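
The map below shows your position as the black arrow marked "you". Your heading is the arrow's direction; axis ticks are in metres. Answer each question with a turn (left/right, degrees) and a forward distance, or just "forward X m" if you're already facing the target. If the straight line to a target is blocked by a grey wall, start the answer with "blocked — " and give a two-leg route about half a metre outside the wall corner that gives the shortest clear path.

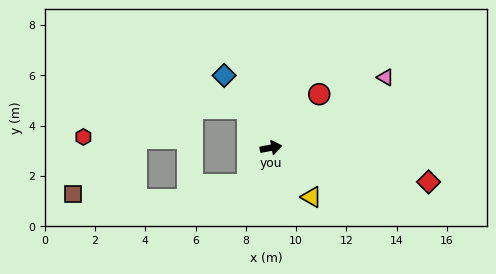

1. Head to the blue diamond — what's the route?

turn left 112°, forward 3.4 m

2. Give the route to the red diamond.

turn right 23°, forward 6.4 m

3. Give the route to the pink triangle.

turn left 21°, forward 5.3 m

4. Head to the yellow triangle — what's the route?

turn right 61°, forward 2.5 m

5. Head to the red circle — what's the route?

turn left 37°, forward 2.9 m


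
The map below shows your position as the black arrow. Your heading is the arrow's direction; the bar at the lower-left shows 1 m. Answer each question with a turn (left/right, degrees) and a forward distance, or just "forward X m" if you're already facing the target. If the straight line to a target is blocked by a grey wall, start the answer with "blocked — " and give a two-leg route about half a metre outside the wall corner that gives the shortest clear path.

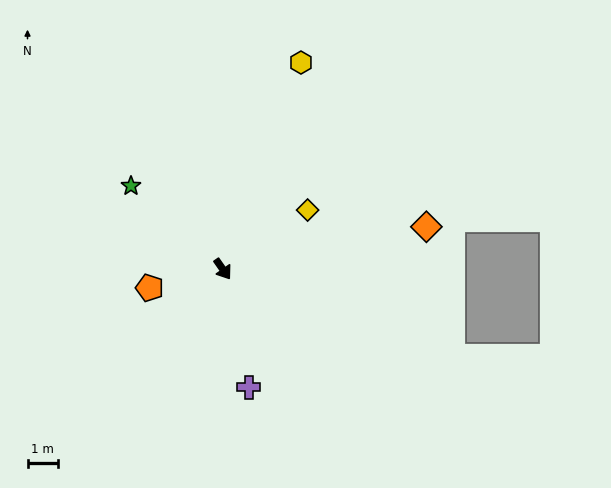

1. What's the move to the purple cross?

turn right 23°, forward 4.0 m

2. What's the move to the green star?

turn right 167°, forward 4.1 m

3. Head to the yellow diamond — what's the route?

turn left 90°, forward 3.4 m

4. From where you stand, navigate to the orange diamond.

turn left 67°, forward 6.9 m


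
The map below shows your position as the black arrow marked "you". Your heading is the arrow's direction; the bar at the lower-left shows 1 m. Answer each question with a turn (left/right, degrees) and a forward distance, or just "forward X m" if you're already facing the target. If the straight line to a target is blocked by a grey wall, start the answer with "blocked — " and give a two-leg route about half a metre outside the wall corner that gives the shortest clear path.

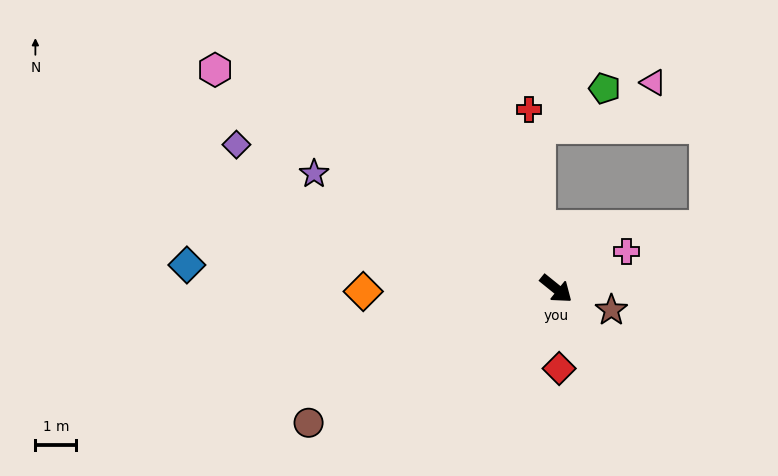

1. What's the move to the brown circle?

turn right 113°, forward 6.9 m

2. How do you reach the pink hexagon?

turn right 174°, forward 9.9 m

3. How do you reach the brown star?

turn left 18°, forward 1.4 m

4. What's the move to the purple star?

turn right 166°, forward 6.6 m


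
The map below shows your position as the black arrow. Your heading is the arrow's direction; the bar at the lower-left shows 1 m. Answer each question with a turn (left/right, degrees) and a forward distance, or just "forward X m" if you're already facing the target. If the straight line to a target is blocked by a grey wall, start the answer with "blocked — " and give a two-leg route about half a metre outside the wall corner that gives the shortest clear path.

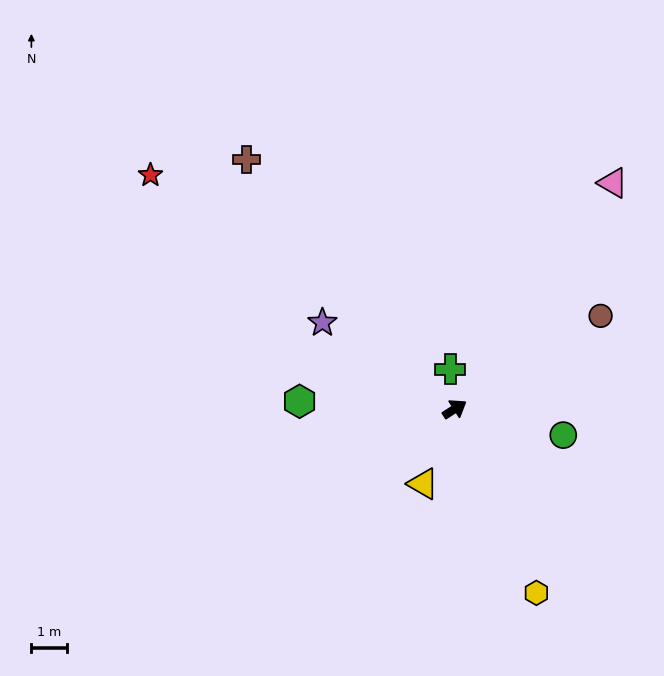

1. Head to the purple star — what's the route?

turn left 114°, forward 4.5 m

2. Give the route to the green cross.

turn left 64°, forward 1.1 m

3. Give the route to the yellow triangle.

turn right 146°, forward 2.3 m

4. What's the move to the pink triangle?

turn left 22°, forward 7.8 m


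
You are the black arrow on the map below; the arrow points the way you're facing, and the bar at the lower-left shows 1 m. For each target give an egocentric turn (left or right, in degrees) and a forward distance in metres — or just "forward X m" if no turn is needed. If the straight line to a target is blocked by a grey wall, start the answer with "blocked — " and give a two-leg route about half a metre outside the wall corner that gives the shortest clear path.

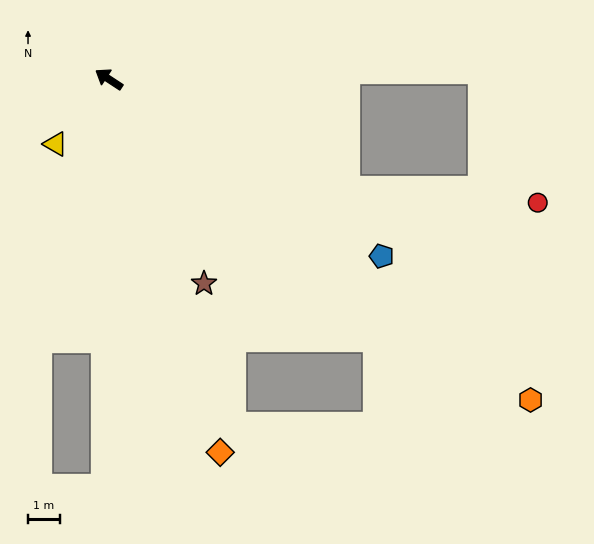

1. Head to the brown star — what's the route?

turn left 148°, forward 7.0 m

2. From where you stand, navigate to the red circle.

blocked — turn right 172°, forward 8.2 m, then turn left 21°, forward 6.0 m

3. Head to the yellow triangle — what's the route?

turn left 84°, forward 2.6 m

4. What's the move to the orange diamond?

turn left 140°, forward 12.2 m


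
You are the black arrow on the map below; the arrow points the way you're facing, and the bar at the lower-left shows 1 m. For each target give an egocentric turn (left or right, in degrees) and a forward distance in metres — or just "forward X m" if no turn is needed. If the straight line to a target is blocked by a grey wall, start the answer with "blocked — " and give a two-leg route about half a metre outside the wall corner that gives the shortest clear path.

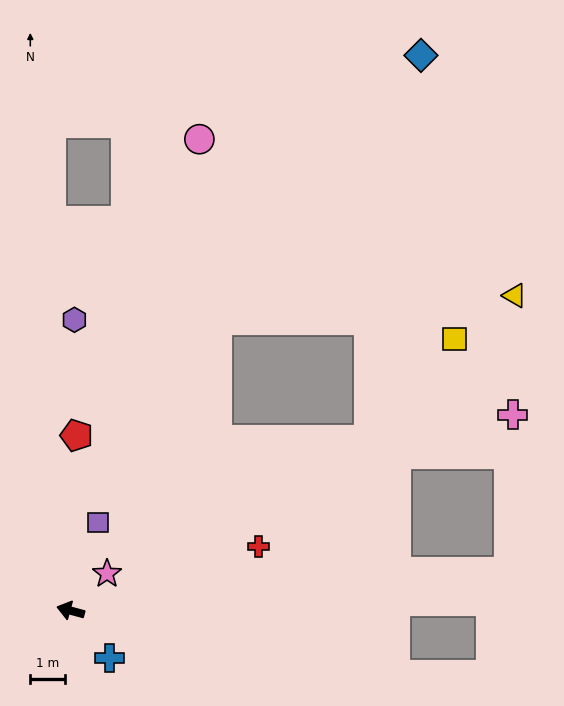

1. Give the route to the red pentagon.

turn right 77°, forward 5.1 m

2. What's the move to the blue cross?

turn left 144°, forward 1.8 m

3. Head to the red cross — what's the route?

turn right 146°, forward 5.7 m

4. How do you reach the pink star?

turn right 119°, forward 1.5 m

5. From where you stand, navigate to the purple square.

turn right 92°, forward 2.7 m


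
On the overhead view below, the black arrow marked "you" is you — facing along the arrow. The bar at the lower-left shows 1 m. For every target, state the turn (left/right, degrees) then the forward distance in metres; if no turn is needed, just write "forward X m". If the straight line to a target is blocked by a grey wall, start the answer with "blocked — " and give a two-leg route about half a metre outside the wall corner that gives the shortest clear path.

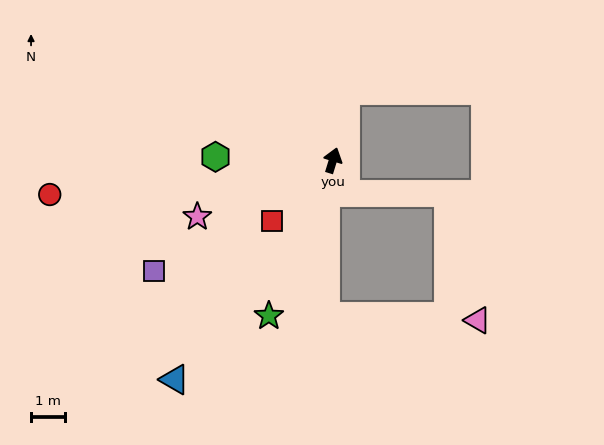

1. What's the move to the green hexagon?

turn left 105°, forward 3.5 m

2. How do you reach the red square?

turn left 152°, forward 2.5 m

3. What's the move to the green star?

turn left 175°, forward 5.0 m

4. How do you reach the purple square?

turn left 139°, forward 6.2 m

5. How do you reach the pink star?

turn left 130°, forward 4.3 m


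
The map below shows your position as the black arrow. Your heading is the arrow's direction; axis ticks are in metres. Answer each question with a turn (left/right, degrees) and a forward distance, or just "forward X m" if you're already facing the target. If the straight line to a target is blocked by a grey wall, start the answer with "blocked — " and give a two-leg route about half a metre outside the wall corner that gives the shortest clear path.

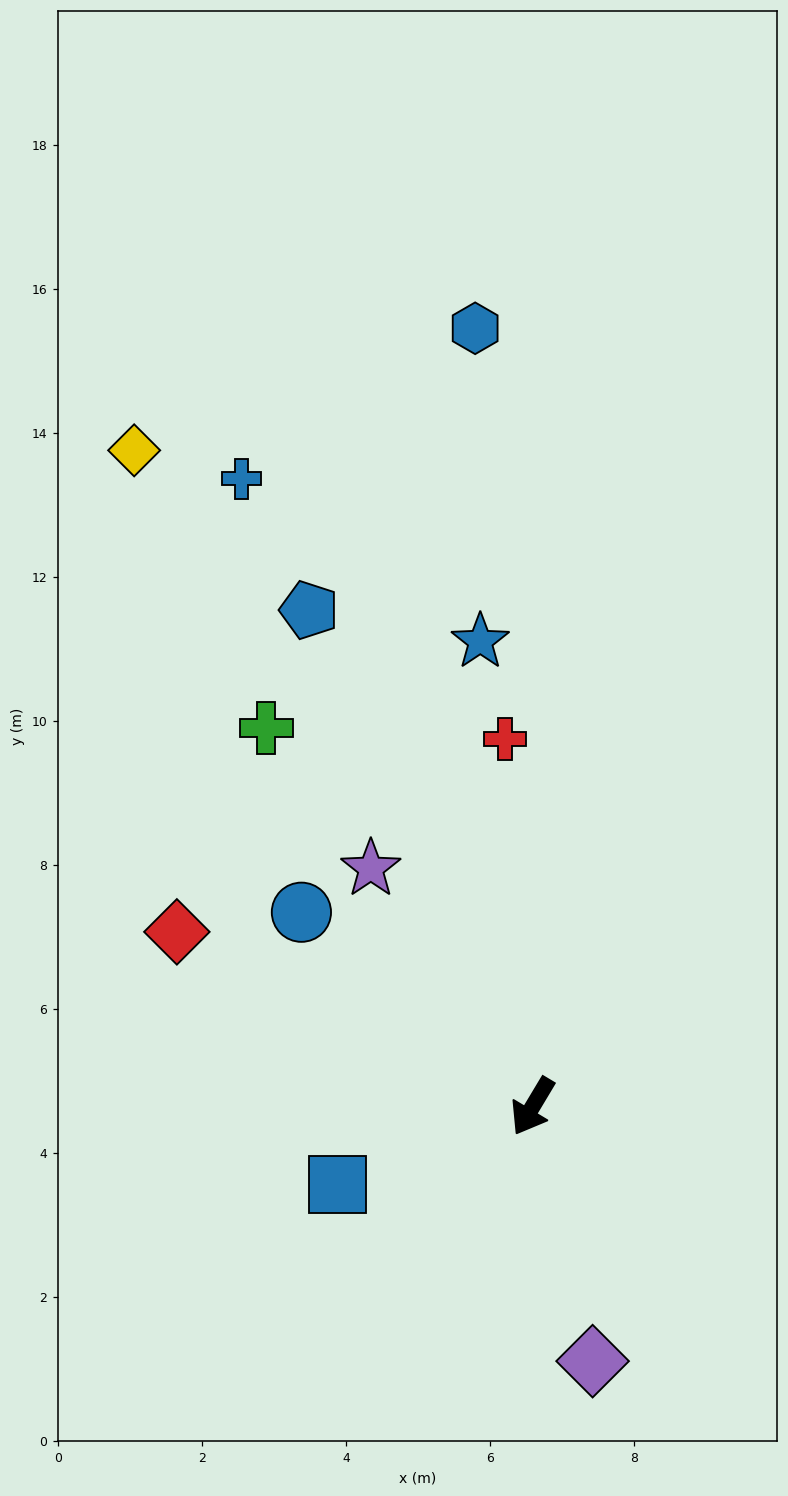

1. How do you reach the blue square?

turn right 37°, forward 2.9 m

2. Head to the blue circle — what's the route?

turn right 99°, forward 4.2 m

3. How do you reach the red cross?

turn right 145°, forward 5.1 m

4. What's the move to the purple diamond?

turn left 44°, forward 3.6 m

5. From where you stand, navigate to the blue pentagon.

turn right 125°, forward 7.6 m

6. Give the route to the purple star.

turn right 115°, forward 4.0 m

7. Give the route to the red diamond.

turn right 85°, forward 5.5 m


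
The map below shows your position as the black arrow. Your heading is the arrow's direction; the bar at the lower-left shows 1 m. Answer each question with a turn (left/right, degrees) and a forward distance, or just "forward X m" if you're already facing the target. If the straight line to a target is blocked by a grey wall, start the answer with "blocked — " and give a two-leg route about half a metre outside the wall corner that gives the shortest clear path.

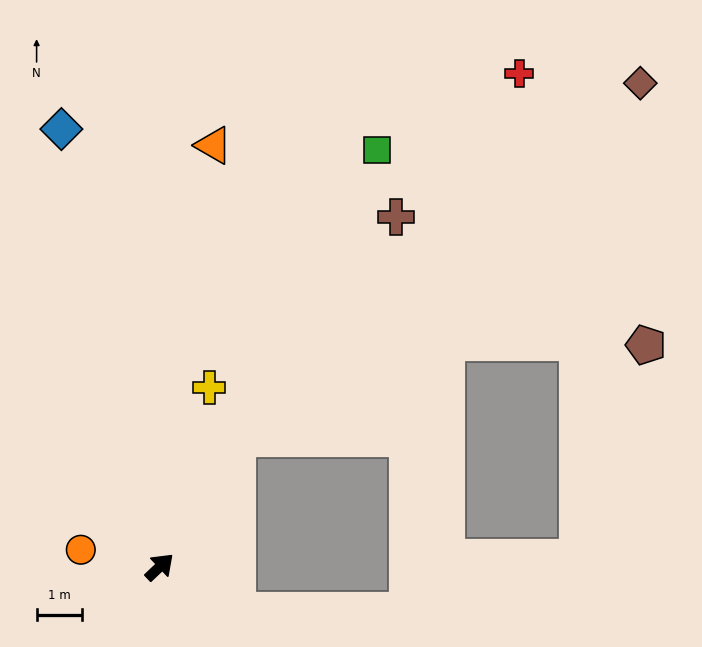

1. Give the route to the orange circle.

turn left 124°, forward 1.8 m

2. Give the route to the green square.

turn left 19°, forward 10.4 m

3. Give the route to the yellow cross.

turn left 31°, forward 4.1 m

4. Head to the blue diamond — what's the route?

turn left 59°, forward 9.9 m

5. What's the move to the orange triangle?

turn left 39°, forward 9.4 m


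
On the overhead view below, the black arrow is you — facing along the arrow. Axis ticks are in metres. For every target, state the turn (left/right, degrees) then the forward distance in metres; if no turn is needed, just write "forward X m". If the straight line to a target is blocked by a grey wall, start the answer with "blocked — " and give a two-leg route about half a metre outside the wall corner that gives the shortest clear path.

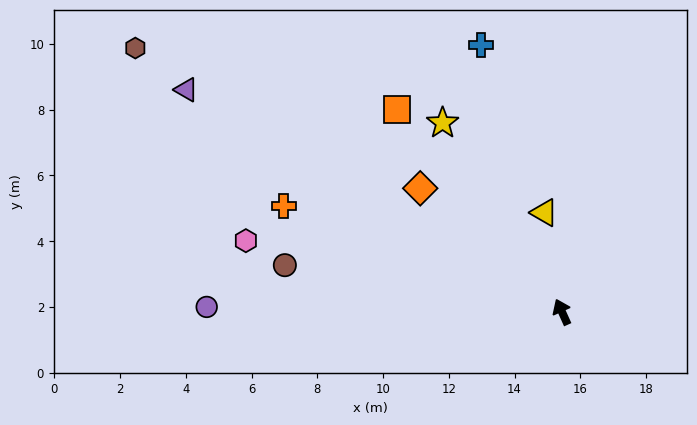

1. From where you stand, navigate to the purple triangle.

turn left 35°, forward 13.3 m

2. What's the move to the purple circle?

turn left 65°, forward 10.8 m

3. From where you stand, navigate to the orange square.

turn left 15°, forward 7.9 m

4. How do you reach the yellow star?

turn left 8°, forward 6.8 m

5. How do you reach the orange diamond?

turn left 25°, forward 5.7 m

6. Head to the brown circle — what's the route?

turn left 56°, forward 8.5 m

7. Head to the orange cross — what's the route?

turn left 45°, forward 9.1 m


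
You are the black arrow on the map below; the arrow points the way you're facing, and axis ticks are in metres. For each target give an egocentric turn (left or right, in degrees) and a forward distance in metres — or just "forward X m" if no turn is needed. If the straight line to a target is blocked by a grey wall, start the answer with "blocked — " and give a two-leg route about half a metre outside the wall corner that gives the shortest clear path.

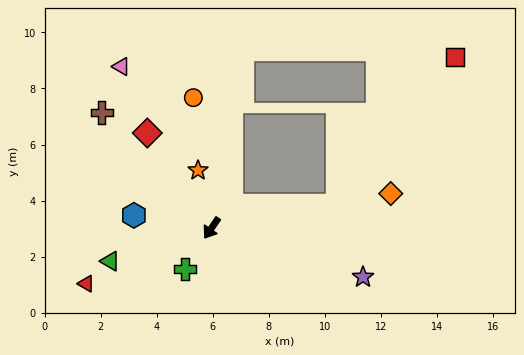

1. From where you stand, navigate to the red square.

blocked — turn left 134°, forward 4.6 m, then turn left 42°, forward 6.8 m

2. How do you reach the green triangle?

turn right 38°, forward 3.8 m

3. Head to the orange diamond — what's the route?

turn left 135°, forward 6.5 m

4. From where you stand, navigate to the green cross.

forward 1.7 m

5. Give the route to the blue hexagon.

turn right 65°, forward 2.8 m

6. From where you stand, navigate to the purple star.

turn left 106°, forward 5.7 m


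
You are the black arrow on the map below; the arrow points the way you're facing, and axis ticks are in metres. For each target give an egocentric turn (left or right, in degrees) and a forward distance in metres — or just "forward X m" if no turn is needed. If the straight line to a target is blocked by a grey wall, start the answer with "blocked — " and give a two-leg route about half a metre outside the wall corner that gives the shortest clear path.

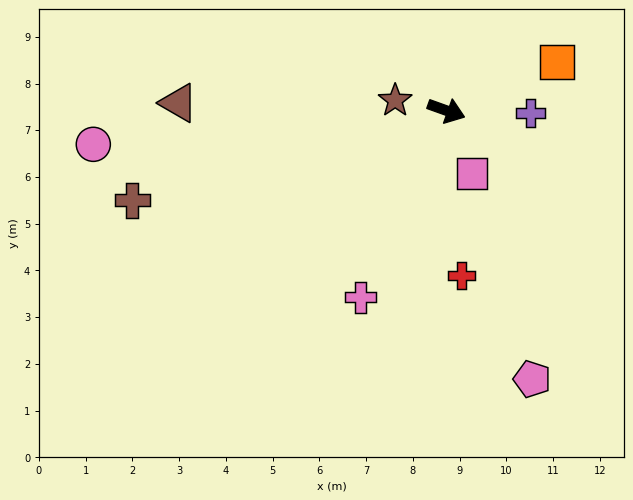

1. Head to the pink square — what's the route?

turn right 48°, forward 1.5 m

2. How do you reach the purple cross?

turn left 18°, forward 1.8 m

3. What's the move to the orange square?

turn left 43°, forward 2.6 m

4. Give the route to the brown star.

turn right 171°, forward 1.1 m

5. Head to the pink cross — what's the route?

turn right 95°, forward 4.4 m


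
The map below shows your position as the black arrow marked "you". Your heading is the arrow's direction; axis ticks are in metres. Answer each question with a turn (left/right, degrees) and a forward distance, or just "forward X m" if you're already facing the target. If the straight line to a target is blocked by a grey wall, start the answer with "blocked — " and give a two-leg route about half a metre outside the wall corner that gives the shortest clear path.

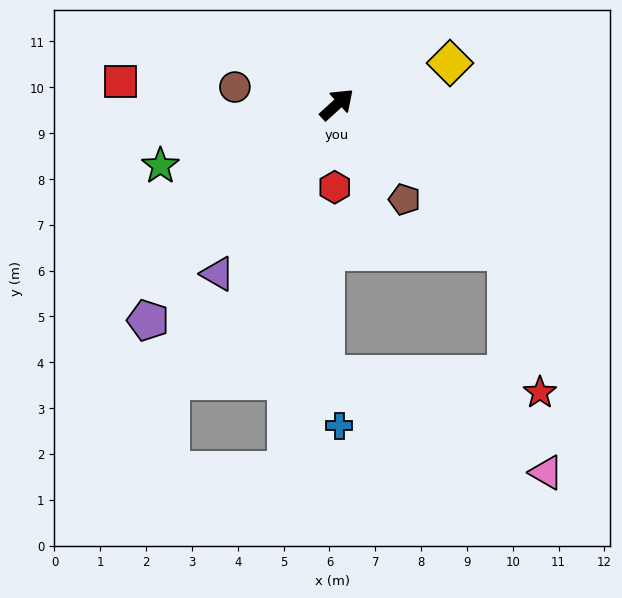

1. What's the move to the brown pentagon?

turn right 97°, forward 2.5 m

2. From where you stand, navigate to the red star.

blocked — turn right 83°, forward 4.9 m, then turn right 36°, forward 3.2 m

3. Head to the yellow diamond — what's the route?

turn right 22°, forward 2.6 m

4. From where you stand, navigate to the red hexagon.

turn right 134°, forward 1.8 m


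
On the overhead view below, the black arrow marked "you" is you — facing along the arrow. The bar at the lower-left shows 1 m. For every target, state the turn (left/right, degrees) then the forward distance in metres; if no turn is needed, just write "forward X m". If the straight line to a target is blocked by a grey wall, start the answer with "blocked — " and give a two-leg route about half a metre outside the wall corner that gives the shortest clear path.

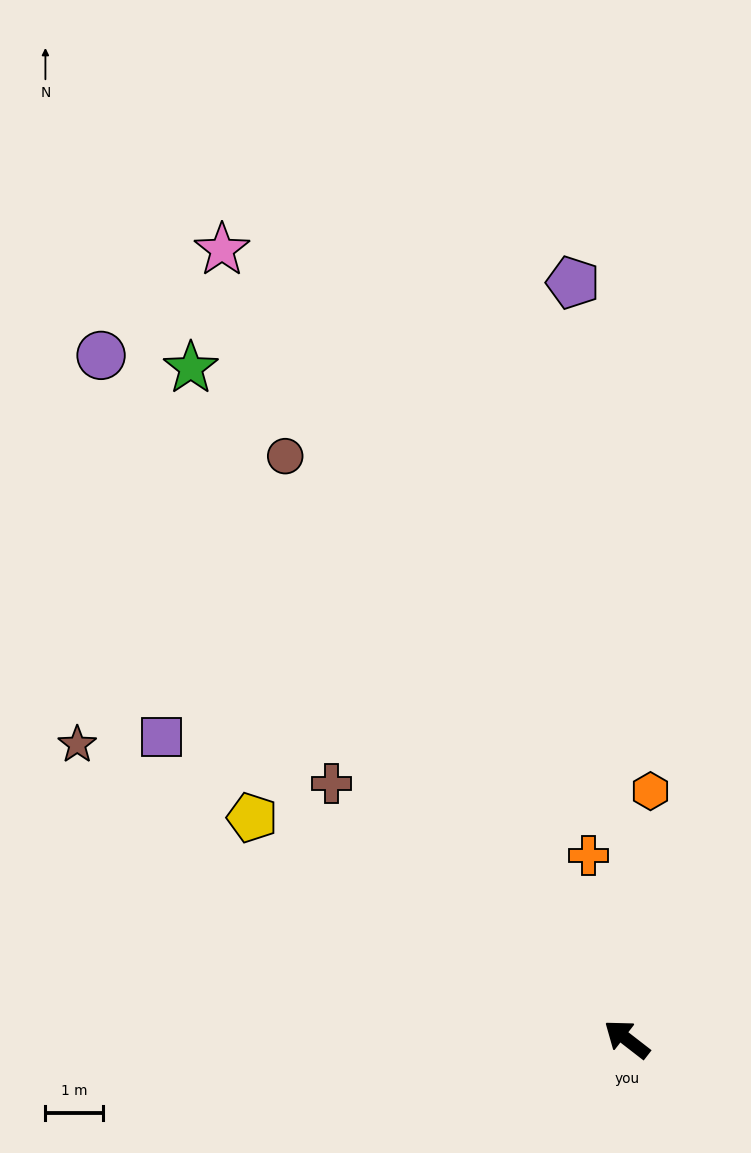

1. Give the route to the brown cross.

turn right 3°, forward 6.8 m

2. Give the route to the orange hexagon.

turn right 58°, forward 4.3 m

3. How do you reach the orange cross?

turn right 40°, forward 3.3 m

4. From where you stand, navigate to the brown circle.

turn right 22°, forward 11.8 m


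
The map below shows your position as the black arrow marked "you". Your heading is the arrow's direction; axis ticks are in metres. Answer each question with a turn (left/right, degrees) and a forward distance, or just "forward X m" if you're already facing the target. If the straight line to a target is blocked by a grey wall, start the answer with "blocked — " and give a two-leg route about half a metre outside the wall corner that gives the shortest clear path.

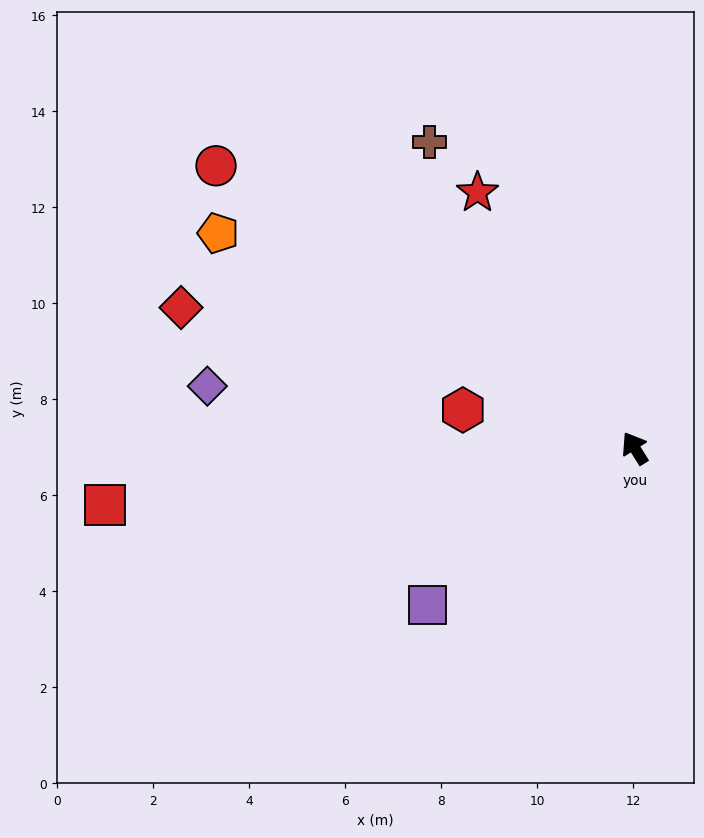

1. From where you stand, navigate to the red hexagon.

turn left 45°, forward 3.7 m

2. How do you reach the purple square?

turn left 95°, forward 5.4 m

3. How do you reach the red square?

turn left 64°, forward 11.1 m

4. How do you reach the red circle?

turn left 24°, forward 10.5 m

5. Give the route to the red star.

forward 6.3 m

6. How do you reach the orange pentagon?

turn left 31°, forward 9.8 m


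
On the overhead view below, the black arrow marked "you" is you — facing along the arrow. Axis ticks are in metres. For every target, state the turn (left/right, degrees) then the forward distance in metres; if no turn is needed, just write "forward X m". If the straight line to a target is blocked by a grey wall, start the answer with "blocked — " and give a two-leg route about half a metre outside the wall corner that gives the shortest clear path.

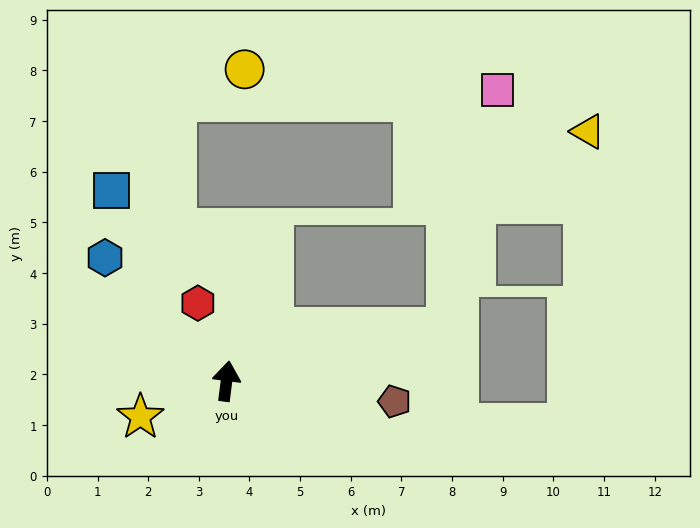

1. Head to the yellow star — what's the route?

turn left 120°, forward 1.8 m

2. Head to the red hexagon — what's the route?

turn left 28°, forward 1.6 m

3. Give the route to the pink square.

blocked — turn right 69°, forward 4.5 m, then turn left 65°, forward 4.8 m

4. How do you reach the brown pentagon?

turn right 90°, forward 3.3 m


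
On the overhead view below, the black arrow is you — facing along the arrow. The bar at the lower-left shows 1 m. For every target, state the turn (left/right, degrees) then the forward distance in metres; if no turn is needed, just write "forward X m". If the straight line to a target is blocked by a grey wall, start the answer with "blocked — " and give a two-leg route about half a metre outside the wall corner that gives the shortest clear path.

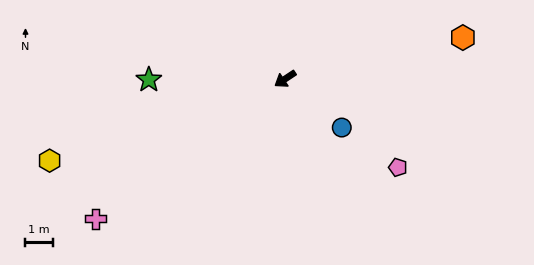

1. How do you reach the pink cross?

turn left 3°, forward 8.5 m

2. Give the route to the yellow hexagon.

turn right 14°, forward 9.0 m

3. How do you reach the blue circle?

turn left 106°, forward 2.7 m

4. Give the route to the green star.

turn right 33°, forward 4.9 m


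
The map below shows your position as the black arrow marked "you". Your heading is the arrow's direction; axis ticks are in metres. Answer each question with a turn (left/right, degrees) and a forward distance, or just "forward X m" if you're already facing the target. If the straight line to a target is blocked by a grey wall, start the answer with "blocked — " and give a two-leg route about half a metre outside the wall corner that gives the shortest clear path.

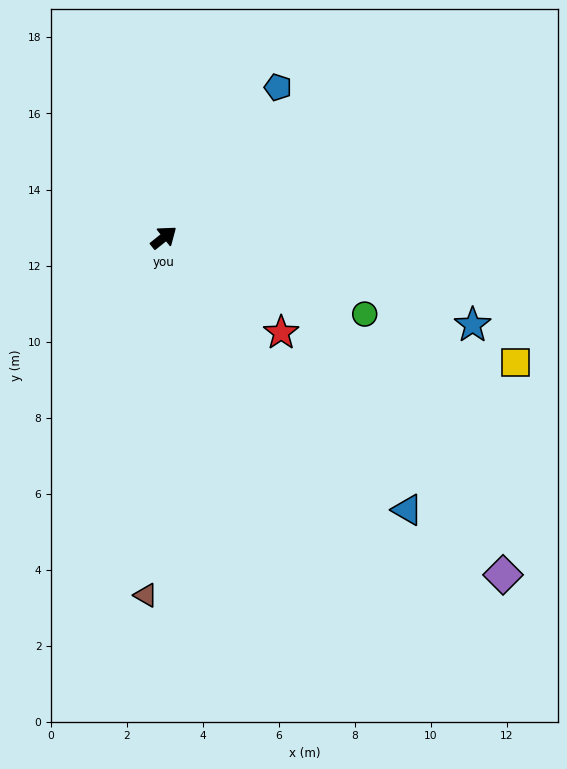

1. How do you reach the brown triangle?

turn right 132°, forward 9.4 m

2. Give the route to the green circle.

turn right 59°, forward 5.7 m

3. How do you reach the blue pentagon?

turn left 14°, forward 5.0 m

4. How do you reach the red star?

turn right 78°, forward 4.0 m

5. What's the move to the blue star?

turn right 54°, forward 8.4 m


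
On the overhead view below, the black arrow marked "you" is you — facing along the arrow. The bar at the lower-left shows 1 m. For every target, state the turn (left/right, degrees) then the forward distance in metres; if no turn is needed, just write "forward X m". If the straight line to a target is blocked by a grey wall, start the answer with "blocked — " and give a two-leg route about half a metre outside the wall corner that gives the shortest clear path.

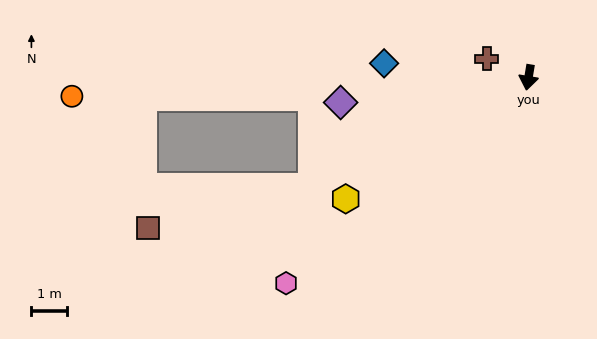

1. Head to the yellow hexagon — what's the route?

turn right 47°, forward 6.2 m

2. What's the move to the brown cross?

turn right 105°, forward 1.3 m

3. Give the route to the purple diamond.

turn right 73°, forward 5.4 m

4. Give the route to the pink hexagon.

turn right 40°, forward 9.0 m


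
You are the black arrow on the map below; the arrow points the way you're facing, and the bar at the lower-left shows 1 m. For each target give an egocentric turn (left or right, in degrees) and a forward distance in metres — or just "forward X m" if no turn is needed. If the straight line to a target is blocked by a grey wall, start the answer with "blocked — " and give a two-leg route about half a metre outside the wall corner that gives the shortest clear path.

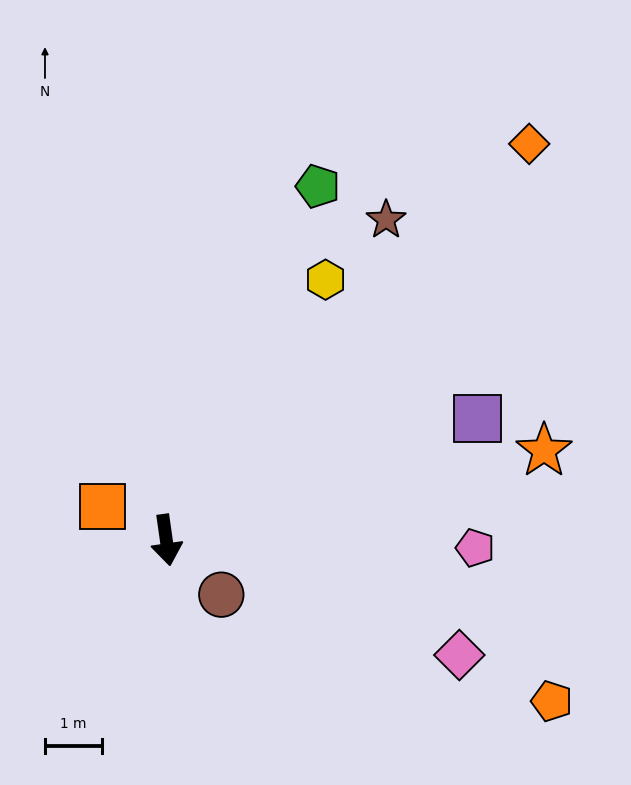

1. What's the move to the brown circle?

turn left 37°, forward 1.4 m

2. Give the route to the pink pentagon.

turn left 80°, forward 5.4 m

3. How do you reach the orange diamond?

turn left 129°, forward 9.5 m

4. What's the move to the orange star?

turn left 95°, forward 6.8 m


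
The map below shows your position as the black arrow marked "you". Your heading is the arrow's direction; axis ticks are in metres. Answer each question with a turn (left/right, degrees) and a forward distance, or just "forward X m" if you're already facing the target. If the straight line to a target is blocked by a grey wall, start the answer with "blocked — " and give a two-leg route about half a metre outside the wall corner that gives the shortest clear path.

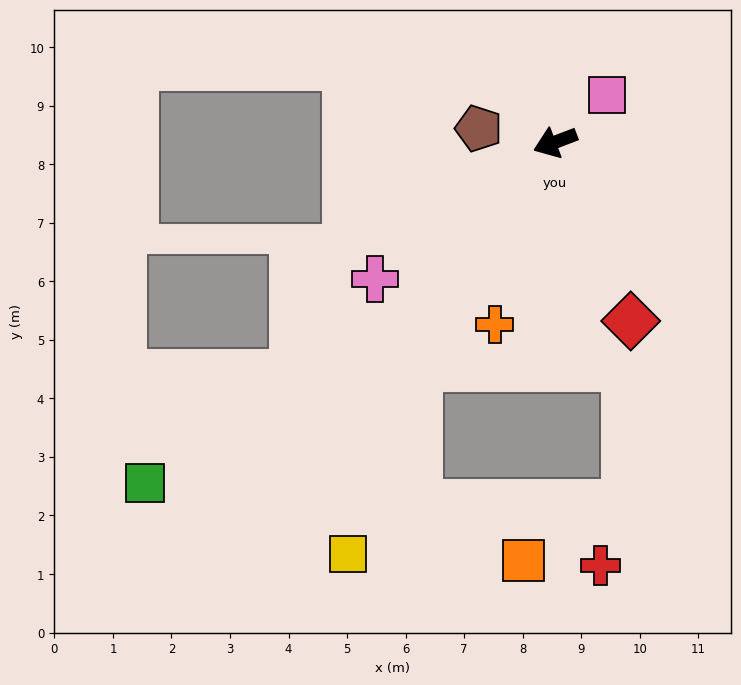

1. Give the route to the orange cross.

turn left 51°, forward 3.3 m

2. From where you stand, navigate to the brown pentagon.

turn right 31°, forward 1.3 m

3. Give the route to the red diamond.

turn left 92°, forward 3.3 m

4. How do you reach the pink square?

turn right 159°, forward 1.2 m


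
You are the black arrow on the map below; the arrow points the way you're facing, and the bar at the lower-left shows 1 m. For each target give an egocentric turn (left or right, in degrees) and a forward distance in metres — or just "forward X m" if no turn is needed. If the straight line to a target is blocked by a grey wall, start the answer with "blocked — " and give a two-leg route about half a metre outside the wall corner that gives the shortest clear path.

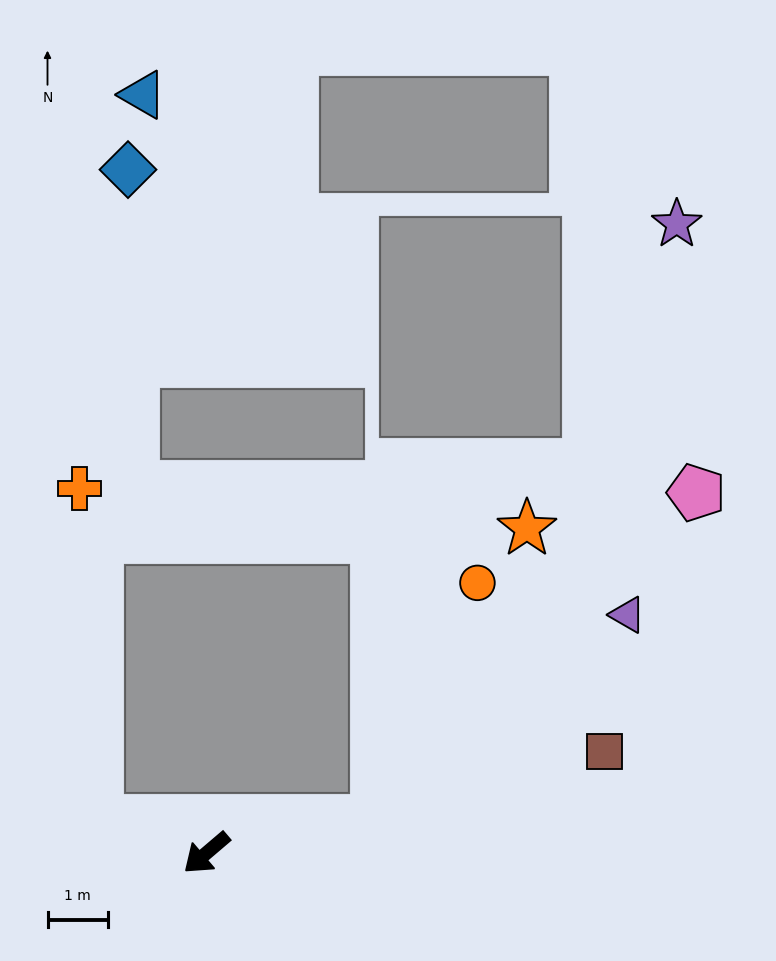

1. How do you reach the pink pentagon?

blocked — turn left 150°, forward 2.8 m, then turn left 35°, forward 7.6 m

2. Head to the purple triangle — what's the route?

blocked — turn left 150°, forward 2.8 m, then turn left 29°, forward 5.4 m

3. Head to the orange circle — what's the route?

blocked — turn left 150°, forward 2.8 m, then turn left 56°, forward 4.3 m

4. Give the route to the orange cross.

blocked — turn right 57°, forward 1.9 m, then turn right 70°, forward 5.5 m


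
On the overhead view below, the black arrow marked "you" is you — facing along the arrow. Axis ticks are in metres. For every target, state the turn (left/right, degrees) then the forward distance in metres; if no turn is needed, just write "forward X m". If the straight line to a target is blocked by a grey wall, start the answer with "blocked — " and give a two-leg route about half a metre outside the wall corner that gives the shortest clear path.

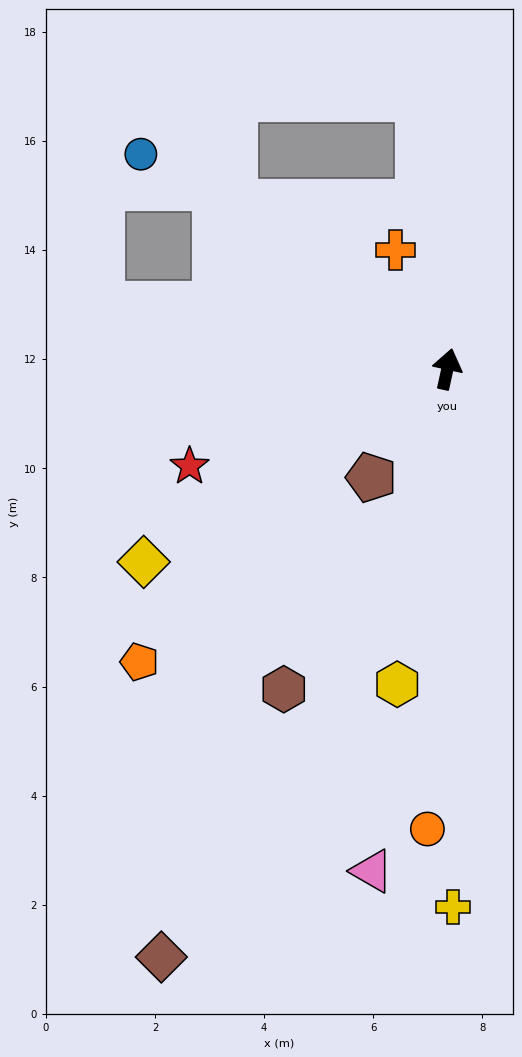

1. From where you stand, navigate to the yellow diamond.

turn left 135°, forward 6.6 m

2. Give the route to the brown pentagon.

turn left 157°, forward 2.4 m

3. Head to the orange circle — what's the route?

turn right 170°, forward 8.4 m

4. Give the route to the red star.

turn left 123°, forward 5.0 m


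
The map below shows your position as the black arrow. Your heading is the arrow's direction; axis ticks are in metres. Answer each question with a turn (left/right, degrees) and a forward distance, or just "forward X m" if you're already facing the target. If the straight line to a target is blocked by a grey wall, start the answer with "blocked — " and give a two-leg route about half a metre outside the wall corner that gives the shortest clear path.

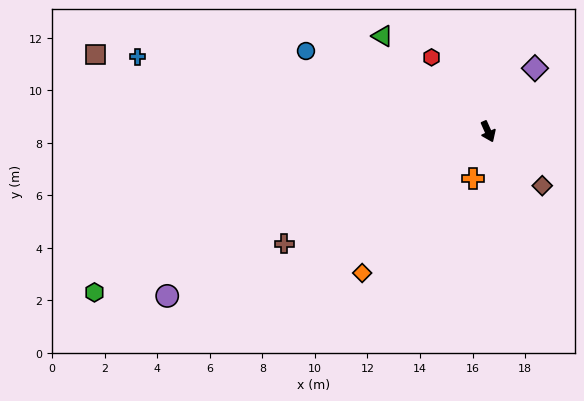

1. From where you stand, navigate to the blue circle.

turn right 138°, forward 7.6 m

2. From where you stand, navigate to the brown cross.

turn right 85°, forward 8.9 m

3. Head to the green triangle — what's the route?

turn right 156°, forward 5.4 m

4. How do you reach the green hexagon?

turn right 92°, forward 16.2 m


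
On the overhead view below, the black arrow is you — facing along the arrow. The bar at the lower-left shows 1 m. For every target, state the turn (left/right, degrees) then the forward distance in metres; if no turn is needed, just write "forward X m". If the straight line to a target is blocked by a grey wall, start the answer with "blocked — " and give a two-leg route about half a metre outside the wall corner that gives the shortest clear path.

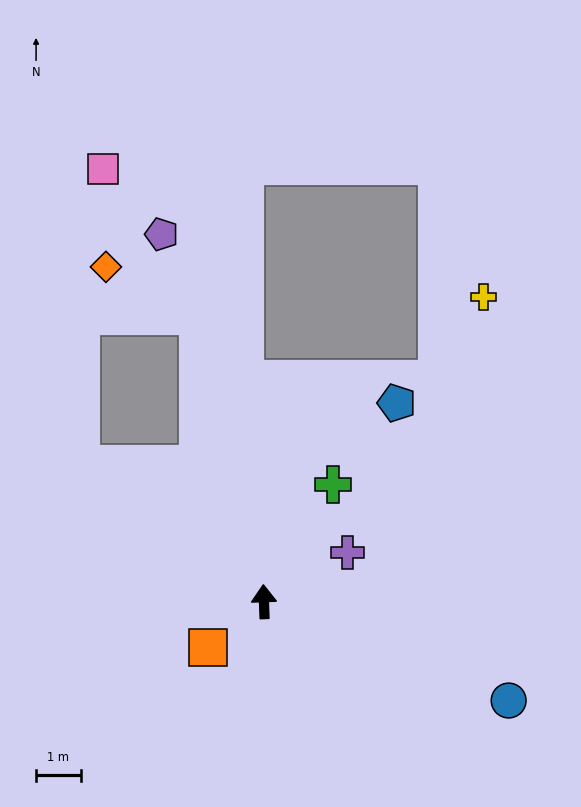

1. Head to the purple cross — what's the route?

turn right 61°, forward 2.2 m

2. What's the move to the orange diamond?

blocked — turn left 11°, forward 6.6 m, then turn left 49°, forward 2.3 m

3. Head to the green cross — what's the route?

turn right 33°, forward 3.0 m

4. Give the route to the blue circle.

turn right 114°, forward 5.9 m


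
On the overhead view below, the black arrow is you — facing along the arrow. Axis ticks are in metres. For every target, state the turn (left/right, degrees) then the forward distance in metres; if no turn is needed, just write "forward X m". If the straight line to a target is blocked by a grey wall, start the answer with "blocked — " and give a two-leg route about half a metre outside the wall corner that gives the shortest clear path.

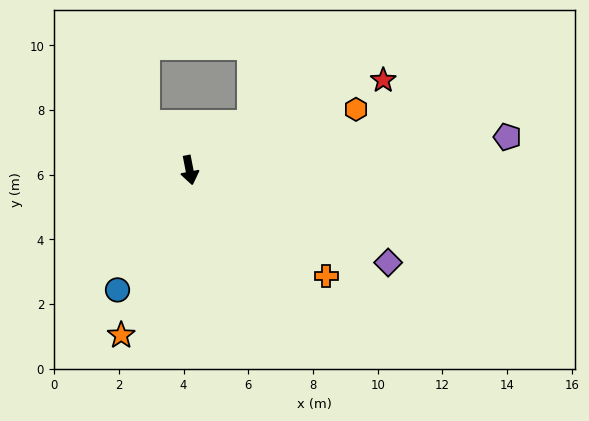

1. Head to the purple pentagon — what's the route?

turn left 85°, forward 9.9 m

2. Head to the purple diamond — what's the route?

turn left 54°, forward 6.8 m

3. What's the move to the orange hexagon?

turn left 99°, forward 5.5 m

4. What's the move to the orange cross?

turn left 41°, forward 5.3 m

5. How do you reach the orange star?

turn right 33°, forward 5.5 m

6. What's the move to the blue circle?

turn right 42°, forward 4.3 m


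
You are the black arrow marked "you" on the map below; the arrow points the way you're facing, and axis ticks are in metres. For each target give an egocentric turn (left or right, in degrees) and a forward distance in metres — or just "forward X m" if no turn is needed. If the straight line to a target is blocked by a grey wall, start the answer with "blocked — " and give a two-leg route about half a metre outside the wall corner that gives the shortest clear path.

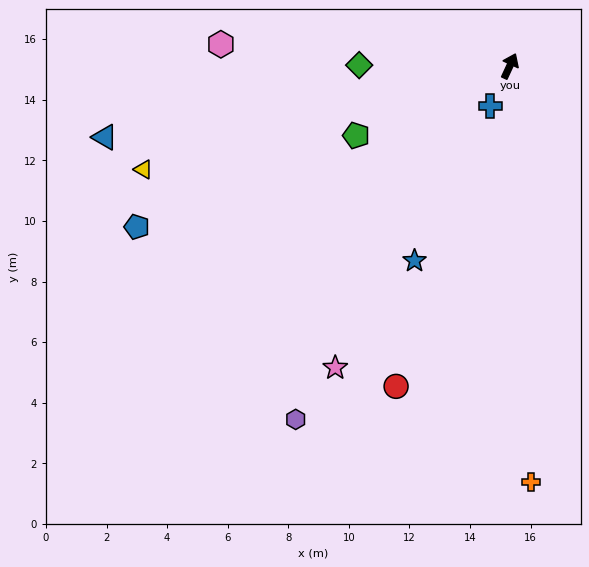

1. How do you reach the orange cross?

turn right 152°, forward 13.8 m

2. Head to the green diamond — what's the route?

turn left 114°, forward 5.0 m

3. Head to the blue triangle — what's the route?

turn left 125°, forward 13.6 m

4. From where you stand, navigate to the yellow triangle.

turn left 131°, forward 12.6 m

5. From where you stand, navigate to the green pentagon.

turn left 139°, forward 5.6 m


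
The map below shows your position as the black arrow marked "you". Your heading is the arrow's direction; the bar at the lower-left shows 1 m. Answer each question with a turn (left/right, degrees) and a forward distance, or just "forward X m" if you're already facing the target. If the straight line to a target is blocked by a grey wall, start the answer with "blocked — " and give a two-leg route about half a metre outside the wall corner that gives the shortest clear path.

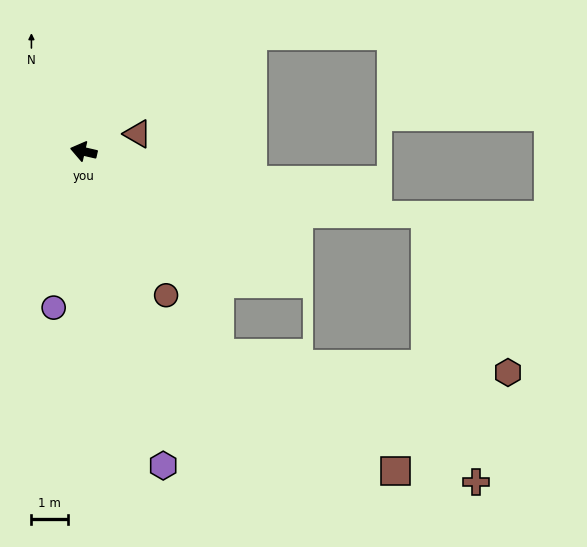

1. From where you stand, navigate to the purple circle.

turn left 92°, forward 4.4 m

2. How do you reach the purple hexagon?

turn left 117°, forward 8.9 m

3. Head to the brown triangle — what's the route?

turn right 149°, forward 1.6 m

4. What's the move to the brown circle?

turn left 133°, forward 4.5 m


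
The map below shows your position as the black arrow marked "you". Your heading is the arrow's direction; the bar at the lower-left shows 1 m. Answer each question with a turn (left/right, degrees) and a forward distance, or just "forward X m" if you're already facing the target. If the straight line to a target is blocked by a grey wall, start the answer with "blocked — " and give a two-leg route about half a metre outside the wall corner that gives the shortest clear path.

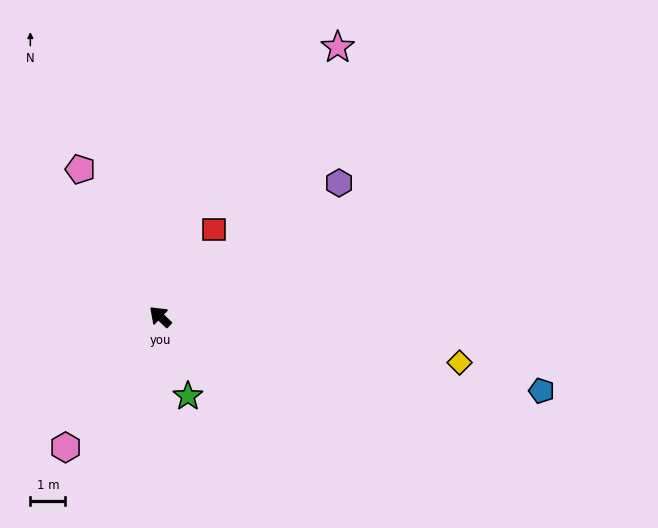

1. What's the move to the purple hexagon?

turn right 100°, forward 6.4 m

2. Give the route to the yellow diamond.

turn right 145°, forward 8.7 m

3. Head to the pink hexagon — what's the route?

turn left 97°, forward 4.6 m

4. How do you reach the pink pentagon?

turn right 18°, forward 4.8 m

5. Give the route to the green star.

turn left 153°, forward 2.4 m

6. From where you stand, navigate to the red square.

turn right 78°, forward 2.9 m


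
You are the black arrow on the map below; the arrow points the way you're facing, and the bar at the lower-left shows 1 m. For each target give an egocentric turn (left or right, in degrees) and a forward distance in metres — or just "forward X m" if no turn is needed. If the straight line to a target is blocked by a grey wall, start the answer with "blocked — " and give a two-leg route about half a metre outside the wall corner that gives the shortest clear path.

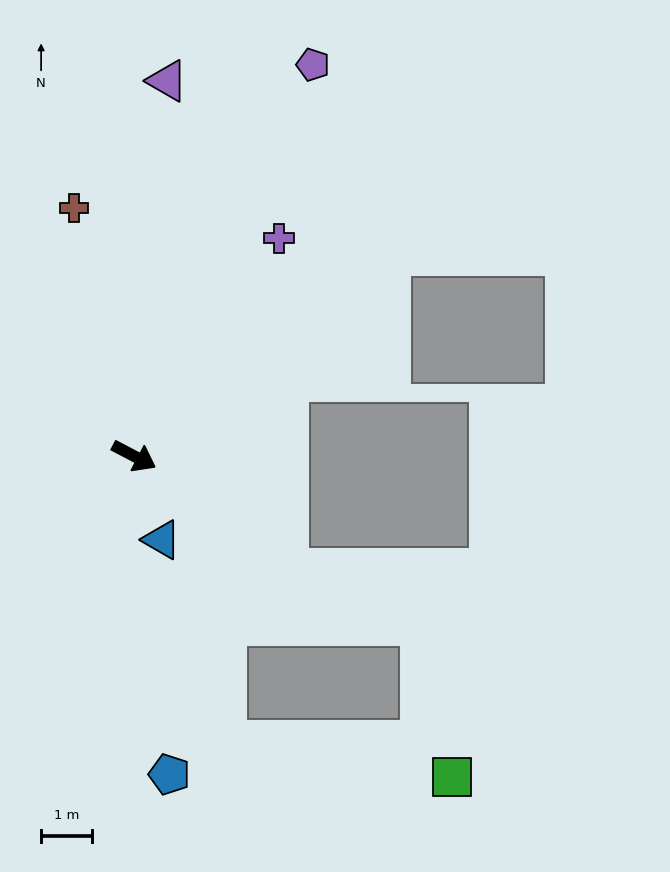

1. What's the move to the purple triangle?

turn left 113°, forward 7.4 m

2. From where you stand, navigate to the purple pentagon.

turn left 93°, forward 8.4 m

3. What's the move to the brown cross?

turn left 131°, forward 5.0 m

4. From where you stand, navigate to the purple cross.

turn left 84°, forward 5.1 m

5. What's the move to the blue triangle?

turn right 44°, forward 1.7 m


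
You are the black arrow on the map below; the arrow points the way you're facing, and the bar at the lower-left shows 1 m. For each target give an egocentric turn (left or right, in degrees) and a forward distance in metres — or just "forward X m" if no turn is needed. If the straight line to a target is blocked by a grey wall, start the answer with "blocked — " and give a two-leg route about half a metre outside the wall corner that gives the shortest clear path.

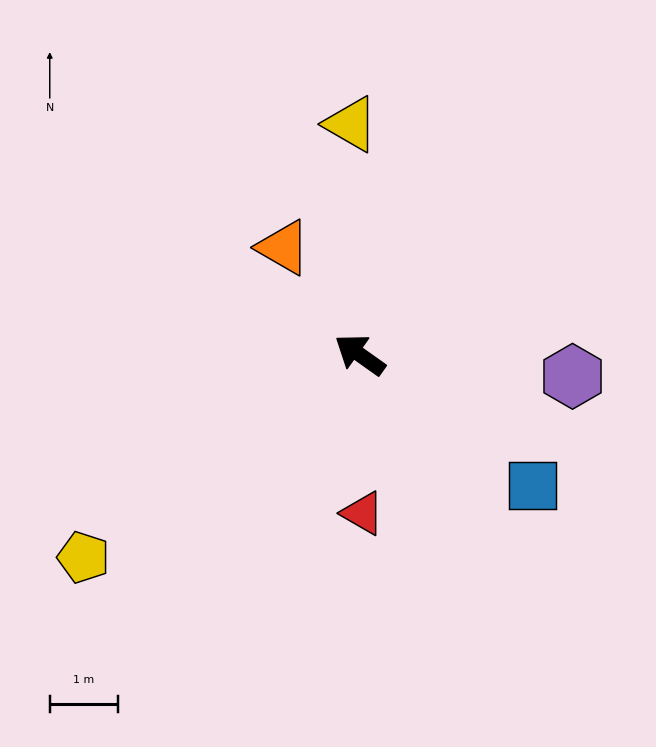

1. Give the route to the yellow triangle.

turn right 52°, forward 3.4 m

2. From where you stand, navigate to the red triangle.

turn left 126°, forward 2.3 m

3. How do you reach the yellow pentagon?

turn left 72°, forward 5.0 m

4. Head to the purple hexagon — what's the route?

turn right 150°, forward 3.1 m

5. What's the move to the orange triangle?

turn right 19°, forward 1.9 m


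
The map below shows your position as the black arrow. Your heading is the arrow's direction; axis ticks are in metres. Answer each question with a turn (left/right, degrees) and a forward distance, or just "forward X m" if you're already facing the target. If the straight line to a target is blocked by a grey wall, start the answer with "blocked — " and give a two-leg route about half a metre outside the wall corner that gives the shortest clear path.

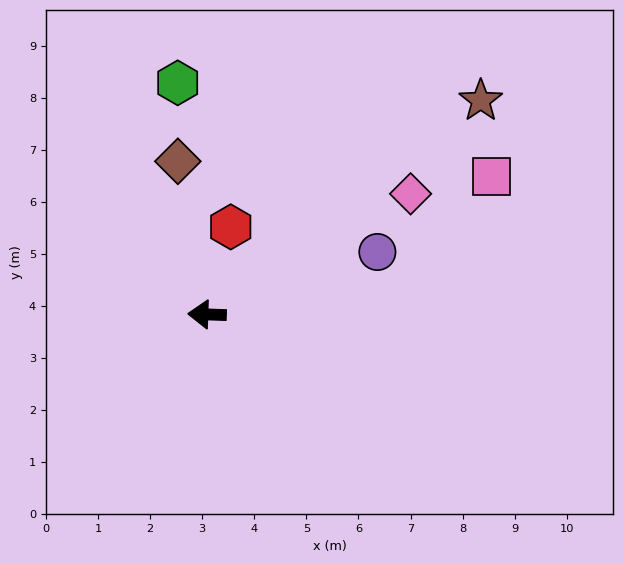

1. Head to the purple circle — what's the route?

turn right 158°, forward 3.5 m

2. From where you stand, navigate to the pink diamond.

turn right 147°, forward 4.5 m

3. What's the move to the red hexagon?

turn right 103°, forward 1.7 m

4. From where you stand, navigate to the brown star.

turn right 140°, forward 6.7 m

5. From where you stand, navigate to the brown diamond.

turn right 77°, forward 3.0 m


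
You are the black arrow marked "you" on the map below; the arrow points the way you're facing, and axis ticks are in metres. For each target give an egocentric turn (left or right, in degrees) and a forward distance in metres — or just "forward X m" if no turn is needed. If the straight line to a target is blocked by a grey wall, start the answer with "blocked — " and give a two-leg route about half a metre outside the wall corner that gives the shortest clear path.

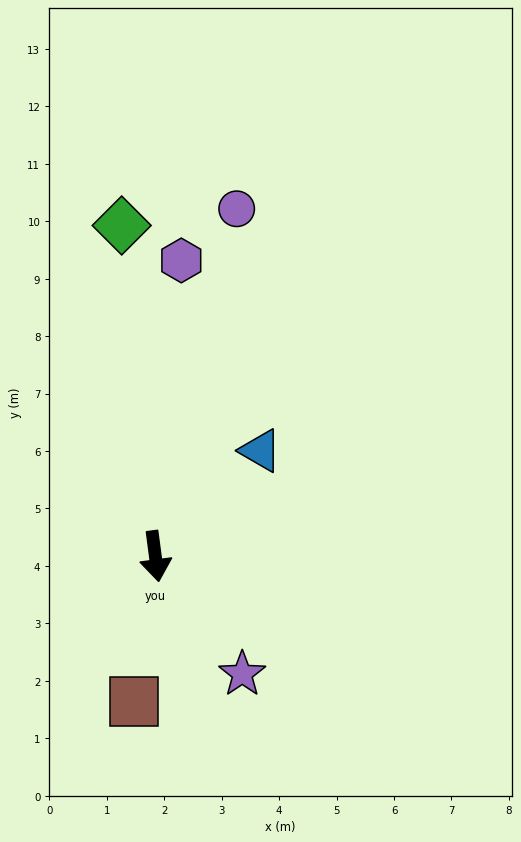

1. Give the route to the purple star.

turn left 29°, forward 2.5 m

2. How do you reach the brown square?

turn right 16°, forward 2.6 m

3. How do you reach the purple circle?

turn left 159°, forward 6.2 m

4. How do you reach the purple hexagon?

turn left 167°, forward 5.2 m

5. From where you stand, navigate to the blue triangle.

turn left 128°, forward 2.6 m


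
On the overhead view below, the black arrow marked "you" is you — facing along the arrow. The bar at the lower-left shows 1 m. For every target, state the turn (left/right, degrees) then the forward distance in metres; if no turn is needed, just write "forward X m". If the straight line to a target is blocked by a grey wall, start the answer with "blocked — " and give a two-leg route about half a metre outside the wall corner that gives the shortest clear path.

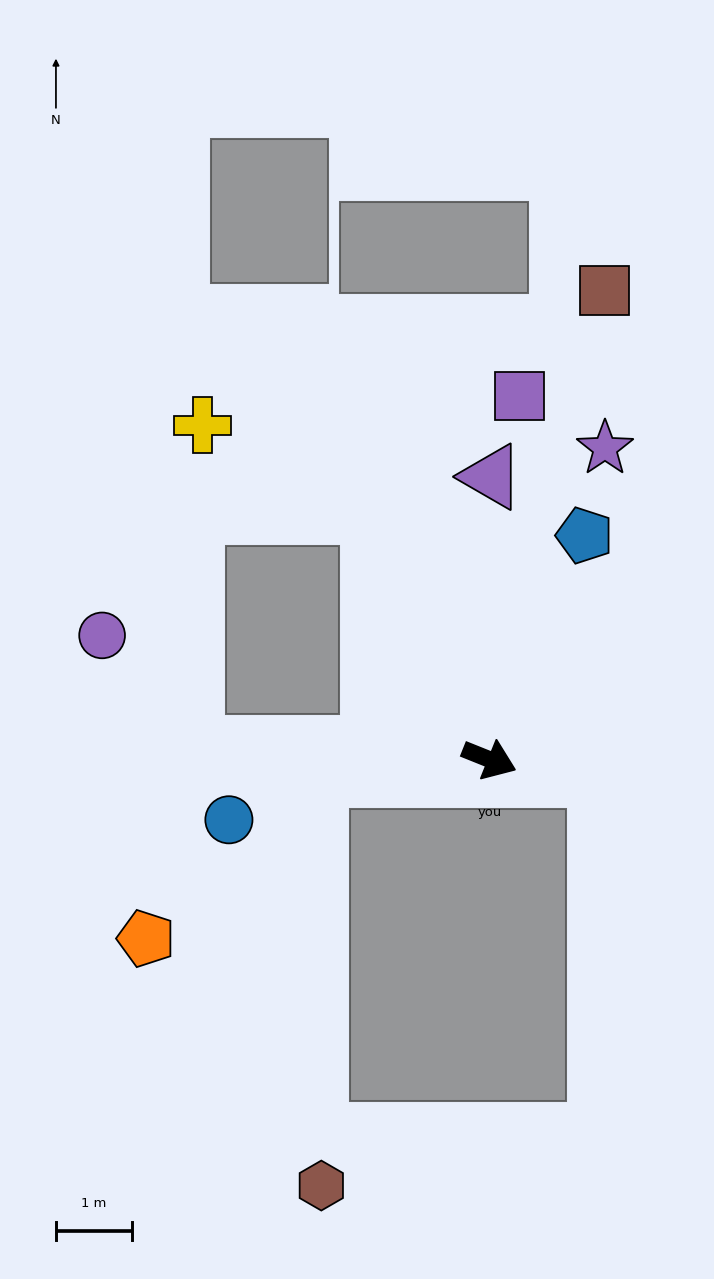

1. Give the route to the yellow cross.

blocked — turn left 137°, forward 3.6 m, then turn left 38°, forward 2.5 m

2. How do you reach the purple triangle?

turn left 111°, forward 3.7 m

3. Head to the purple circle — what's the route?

blocked — turn right 160°, forward 3.9 m, then turn right 50°, forward 1.9 m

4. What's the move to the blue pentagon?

turn left 89°, forward 3.2 m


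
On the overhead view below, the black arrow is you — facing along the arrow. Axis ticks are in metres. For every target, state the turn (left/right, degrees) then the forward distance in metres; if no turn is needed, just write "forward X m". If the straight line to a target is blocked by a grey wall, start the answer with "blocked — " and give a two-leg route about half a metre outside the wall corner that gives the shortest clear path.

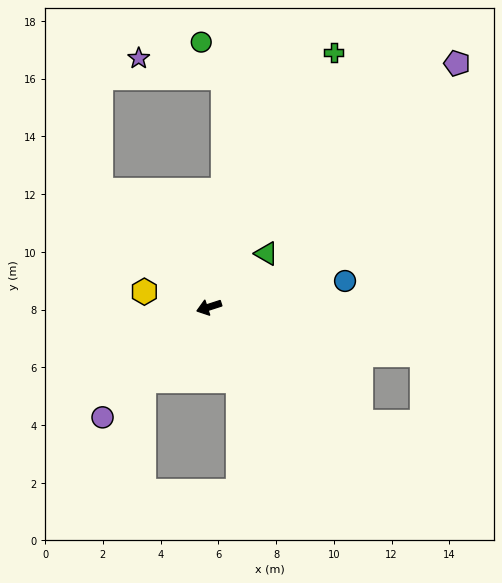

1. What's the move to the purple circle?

turn left 28°, forward 5.3 m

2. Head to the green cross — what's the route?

turn right 134°, forward 9.8 m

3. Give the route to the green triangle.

turn right 155°, forward 2.7 m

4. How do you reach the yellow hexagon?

turn right 31°, forward 2.3 m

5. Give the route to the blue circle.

turn left 173°, forward 4.8 m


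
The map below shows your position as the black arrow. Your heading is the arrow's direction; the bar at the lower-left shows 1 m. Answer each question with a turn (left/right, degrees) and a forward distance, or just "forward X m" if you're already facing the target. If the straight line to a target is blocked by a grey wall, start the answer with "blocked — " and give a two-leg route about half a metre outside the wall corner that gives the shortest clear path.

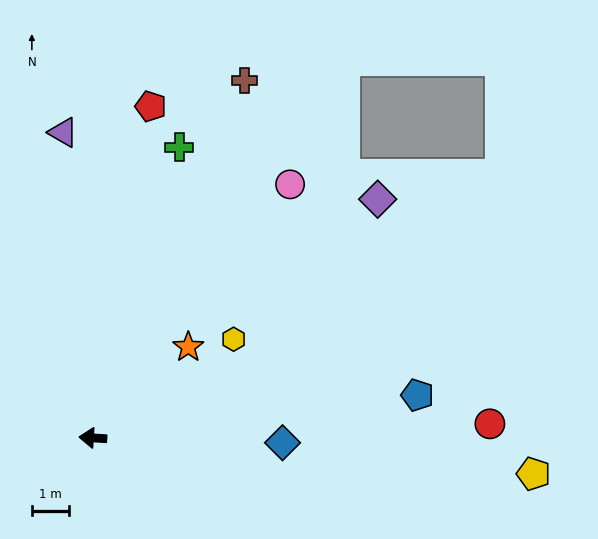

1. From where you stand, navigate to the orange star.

turn right 133°, forward 3.5 m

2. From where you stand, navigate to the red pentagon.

turn right 96°, forward 9.0 m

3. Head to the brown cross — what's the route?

turn right 109°, forward 10.4 m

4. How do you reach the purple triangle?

turn right 81°, forward 8.2 m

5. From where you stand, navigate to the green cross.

turn right 103°, forward 8.1 m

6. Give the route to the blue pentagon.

turn right 169°, forward 8.8 m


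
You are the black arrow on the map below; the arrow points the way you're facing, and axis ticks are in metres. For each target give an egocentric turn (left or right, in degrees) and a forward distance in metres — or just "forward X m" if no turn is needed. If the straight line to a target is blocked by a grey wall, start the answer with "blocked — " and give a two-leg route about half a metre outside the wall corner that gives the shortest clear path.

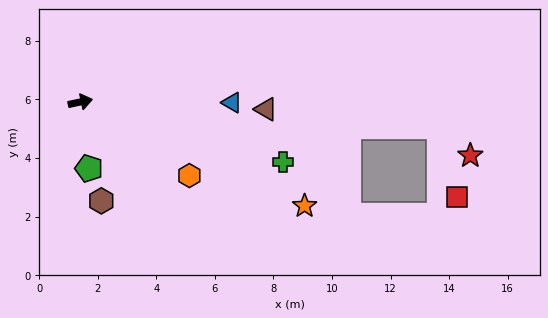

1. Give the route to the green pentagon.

turn right 95°, forward 2.3 m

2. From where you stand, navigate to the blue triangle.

turn right 12°, forward 5.2 m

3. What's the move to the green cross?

turn right 29°, forward 7.2 m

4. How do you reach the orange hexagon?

turn right 46°, forward 4.5 m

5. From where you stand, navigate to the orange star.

turn right 37°, forward 8.4 m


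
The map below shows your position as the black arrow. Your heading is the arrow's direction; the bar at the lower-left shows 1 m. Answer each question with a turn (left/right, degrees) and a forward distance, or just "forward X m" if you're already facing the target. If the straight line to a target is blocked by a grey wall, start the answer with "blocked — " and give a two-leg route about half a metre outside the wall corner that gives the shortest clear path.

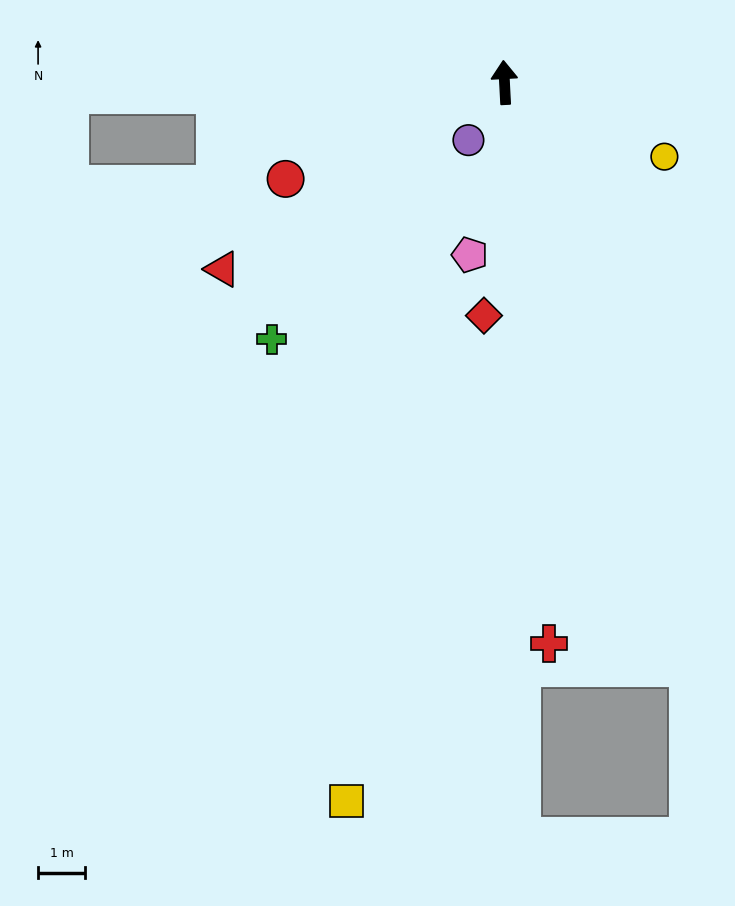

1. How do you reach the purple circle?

turn left 145°, forward 1.5 m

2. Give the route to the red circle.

turn left 111°, forward 5.1 m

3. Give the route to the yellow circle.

turn right 118°, forward 3.8 m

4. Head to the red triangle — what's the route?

turn left 120°, forward 7.2 m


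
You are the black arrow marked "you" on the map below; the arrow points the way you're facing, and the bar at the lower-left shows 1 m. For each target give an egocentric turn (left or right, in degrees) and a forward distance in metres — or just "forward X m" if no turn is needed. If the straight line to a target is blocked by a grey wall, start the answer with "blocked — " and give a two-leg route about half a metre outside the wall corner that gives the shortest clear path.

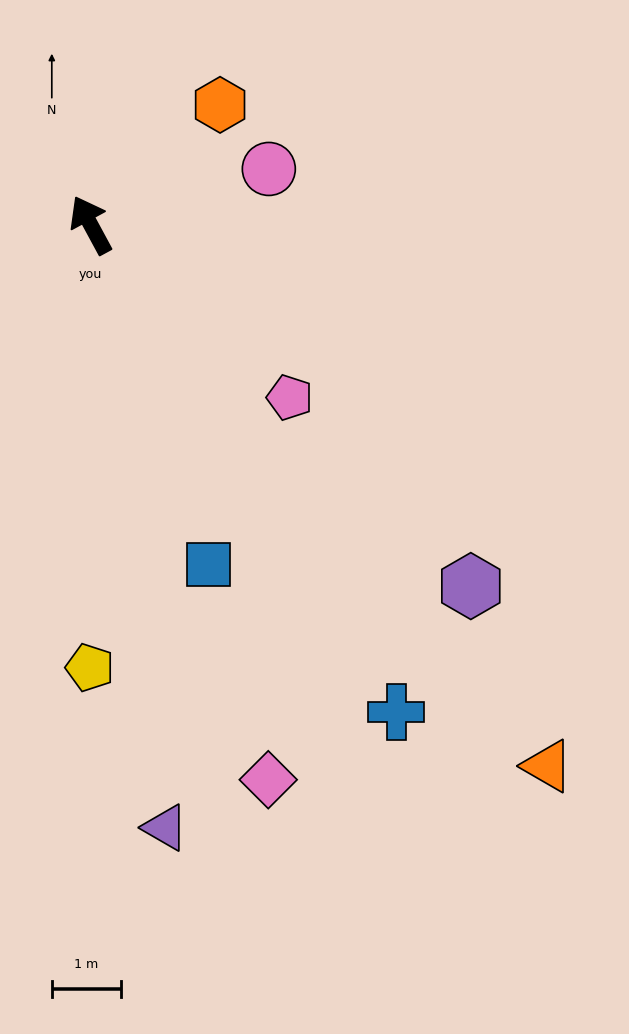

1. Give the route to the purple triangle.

turn left 159°, forward 8.7 m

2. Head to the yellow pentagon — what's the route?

turn left 151°, forward 6.4 m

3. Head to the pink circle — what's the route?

turn right 101°, forward 2.7 m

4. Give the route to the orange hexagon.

turn right 76°, forward 2.5 m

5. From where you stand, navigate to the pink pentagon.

turn right 159°, forward 3.8 m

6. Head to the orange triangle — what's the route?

turn right 168°, forward 10.2 m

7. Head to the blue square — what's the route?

turn left 171°, forward 5.2 m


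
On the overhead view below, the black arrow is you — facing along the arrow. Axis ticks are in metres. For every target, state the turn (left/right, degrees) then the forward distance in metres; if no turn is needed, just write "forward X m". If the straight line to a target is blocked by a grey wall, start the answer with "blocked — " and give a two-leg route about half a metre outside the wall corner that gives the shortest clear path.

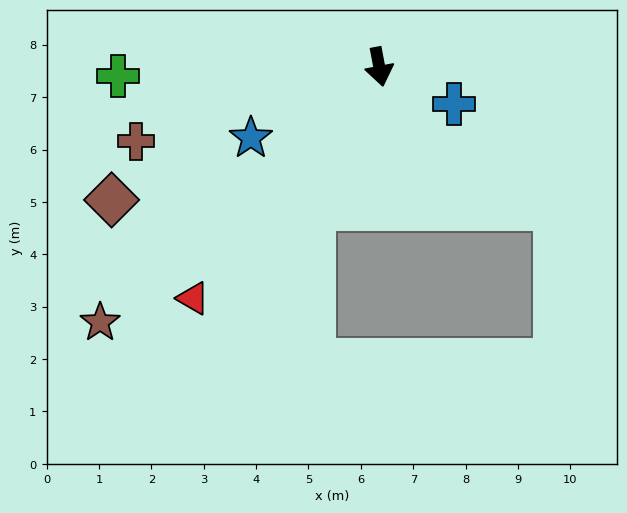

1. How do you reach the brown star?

turn right 58°, forward 7.2 m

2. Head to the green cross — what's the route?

turn right 99°, forward 5.0 m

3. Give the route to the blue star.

turn right 72°, forward 2.8 m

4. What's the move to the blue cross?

turn left 53°, forward 1.6 m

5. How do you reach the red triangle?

turn right 49°, forward 5.7 m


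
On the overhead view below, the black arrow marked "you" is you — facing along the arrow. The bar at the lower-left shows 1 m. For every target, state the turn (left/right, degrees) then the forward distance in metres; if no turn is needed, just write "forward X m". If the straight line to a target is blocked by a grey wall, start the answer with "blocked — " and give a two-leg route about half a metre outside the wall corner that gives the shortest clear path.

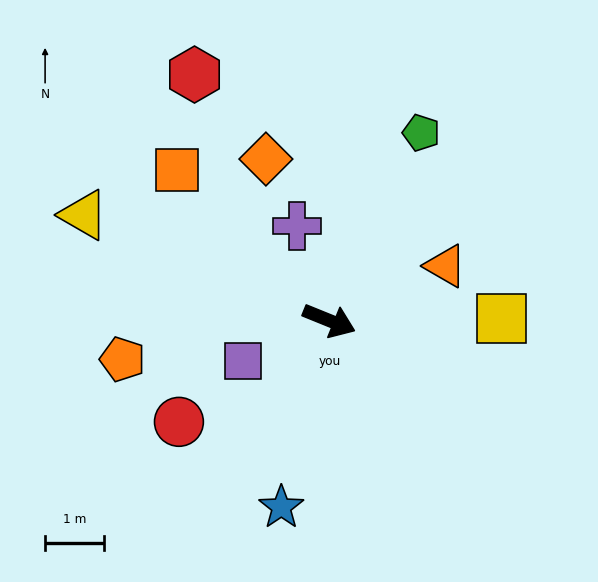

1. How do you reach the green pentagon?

turn left 86°, forward 3.5 m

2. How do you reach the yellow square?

turn left 23°, forward 2.9 m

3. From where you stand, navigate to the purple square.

turn right 133°, forward 1.6 m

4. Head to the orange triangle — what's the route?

turn left 47°, forward 2.2 m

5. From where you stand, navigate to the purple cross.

turn left 131°, forward 1.7 m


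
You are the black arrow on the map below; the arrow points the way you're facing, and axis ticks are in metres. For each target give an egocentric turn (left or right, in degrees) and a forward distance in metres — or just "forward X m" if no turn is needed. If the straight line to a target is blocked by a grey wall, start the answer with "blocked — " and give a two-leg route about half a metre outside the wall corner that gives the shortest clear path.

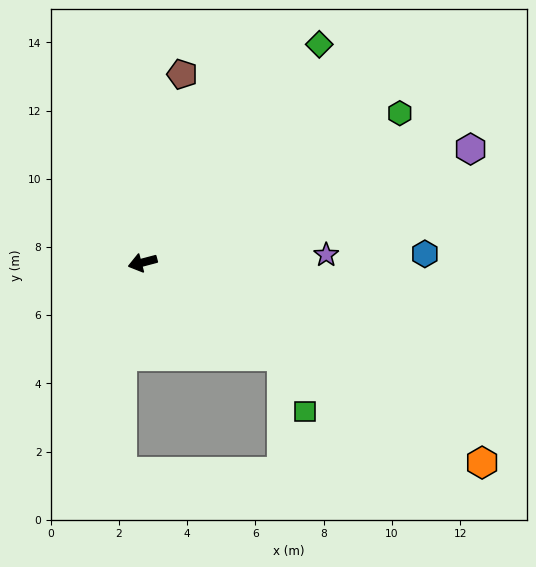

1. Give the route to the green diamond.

turn right 144°, forward 8.2 m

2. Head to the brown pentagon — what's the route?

turn right 117°, forward 5.6 m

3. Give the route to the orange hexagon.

turn left 135°, forward 11.6 m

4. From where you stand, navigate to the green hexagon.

turn right 165°, forward 8.7 m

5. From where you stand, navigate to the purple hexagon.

turn right 176°, forward 10.2 m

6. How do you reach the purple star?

turn left 168°, forward 5.4 m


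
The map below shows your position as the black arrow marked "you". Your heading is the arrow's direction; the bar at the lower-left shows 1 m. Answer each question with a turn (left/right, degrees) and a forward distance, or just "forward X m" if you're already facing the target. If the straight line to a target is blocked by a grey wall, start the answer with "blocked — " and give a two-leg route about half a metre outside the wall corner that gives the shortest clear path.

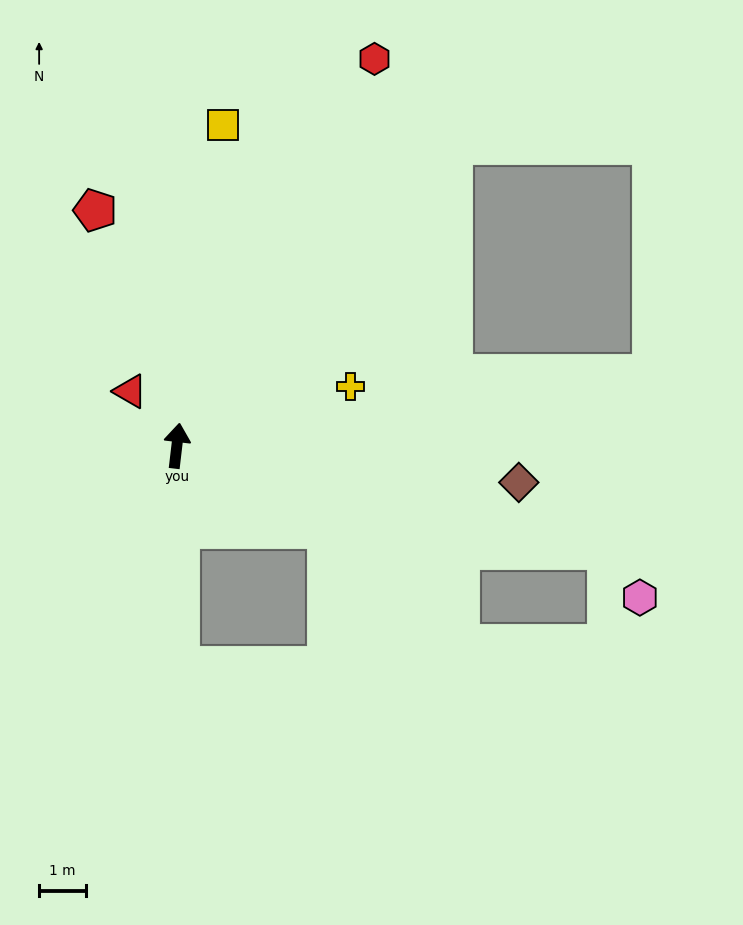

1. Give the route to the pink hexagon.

blocked — turn right 97°, forward 9.4 m, then turn right 42°, forward 1.2 m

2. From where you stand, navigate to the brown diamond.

turn right 89°, forward 7.3 m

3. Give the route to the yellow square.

forward 6.9 m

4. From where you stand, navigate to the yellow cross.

turn right 64°, forward 3.9 m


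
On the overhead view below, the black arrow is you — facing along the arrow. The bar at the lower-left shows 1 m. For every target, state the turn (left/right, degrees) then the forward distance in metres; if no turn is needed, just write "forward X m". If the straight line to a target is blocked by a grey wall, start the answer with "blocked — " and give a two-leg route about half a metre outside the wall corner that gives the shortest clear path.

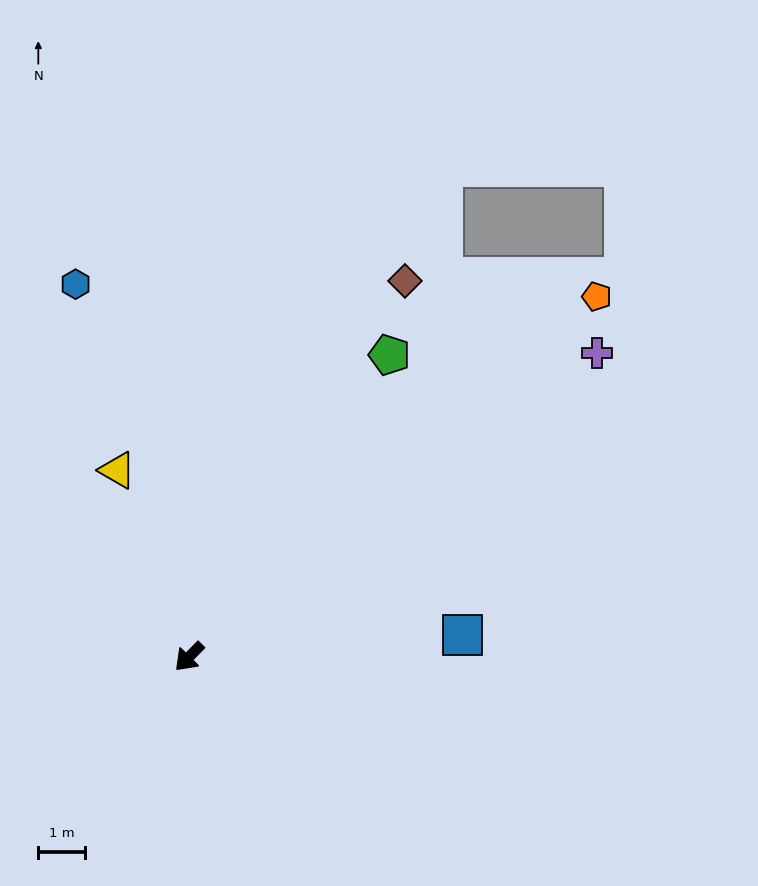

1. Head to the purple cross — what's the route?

turn left 171°, forward 11.0 m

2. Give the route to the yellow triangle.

turn right 114°, forward 4.3 m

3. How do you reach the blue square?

turn left 139°, forward 5.9 m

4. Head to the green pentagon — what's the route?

turn right 169°, forward 7.8 m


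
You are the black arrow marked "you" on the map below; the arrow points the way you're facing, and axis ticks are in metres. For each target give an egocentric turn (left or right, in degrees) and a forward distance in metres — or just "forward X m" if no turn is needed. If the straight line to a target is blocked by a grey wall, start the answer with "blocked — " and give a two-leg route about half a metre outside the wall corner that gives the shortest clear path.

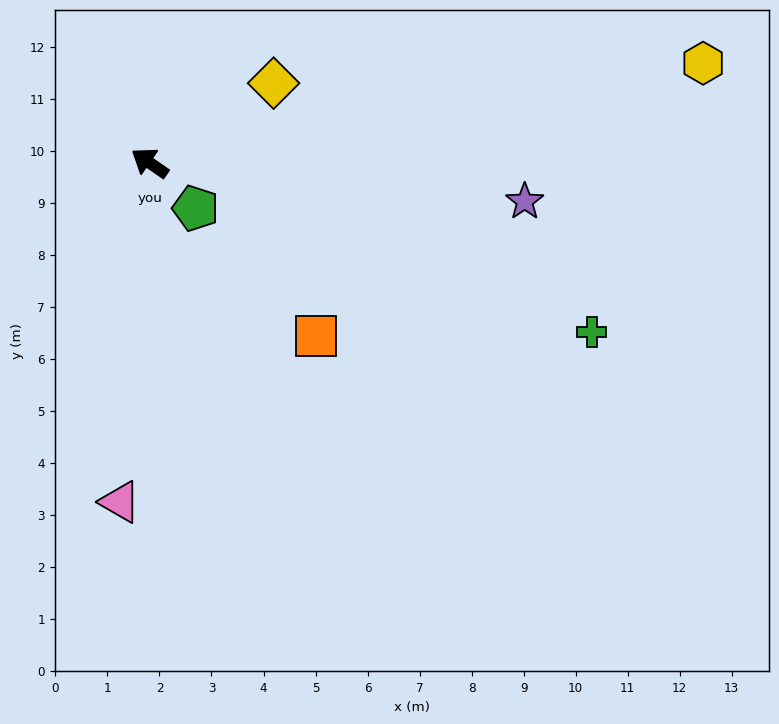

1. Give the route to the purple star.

turn right 151°, forward 7.2 m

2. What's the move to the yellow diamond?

turn right 113°, forward 2.8 m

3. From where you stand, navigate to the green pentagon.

turn left 170°, forward 1.2 m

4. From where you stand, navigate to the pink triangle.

turn left 120°, forward 6.5 m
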